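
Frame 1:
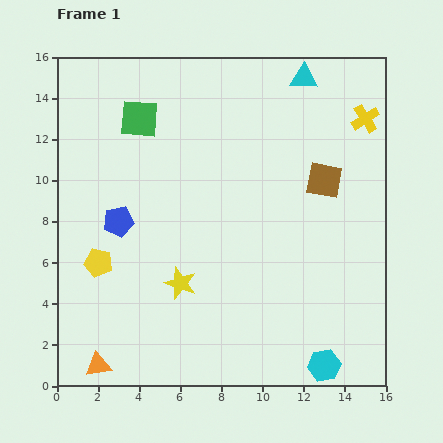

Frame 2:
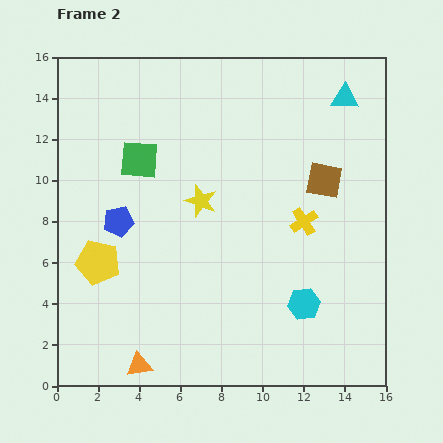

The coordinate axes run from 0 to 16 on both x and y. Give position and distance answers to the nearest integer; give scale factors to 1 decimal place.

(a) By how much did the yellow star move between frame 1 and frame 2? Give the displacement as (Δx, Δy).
(1, 4)

The yellow star was at (6, 5) in frame 1 and (7, 9) in frame 2.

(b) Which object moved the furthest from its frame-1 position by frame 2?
the yellow cross

(moved 6; next 4)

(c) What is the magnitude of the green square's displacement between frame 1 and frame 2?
2

The green square moved from (4, 13) to (4, 11), a distance of √(0² + 2²) ≈ 2.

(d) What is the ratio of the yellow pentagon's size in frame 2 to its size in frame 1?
1.6×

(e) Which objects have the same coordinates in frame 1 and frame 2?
the yellow pentagon, the brown square, the blue pentagon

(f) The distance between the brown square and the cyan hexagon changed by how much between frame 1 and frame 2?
-3

Distance in frame 1: 9. Distance in frame 2: 6.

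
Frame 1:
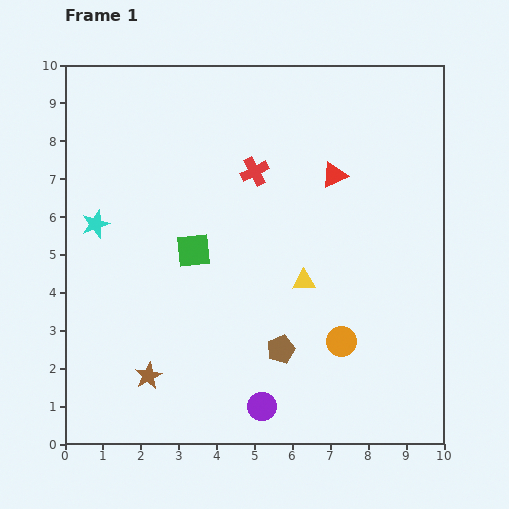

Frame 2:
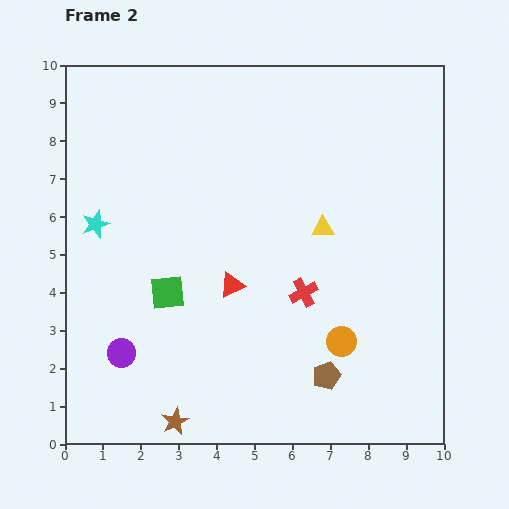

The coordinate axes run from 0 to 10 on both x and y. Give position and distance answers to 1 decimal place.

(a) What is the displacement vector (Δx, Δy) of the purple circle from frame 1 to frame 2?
(-3.7, 1.4)

The purple circle was at (5.2, 1.0) in frame 1 and (1.5, 2.4) in frame 2.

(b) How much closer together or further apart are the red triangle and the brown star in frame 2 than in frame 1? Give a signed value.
-3.3

Distance in frame 1: 7.2. Distance in frame 2: 3.9.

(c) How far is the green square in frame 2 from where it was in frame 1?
1.3

The green square moved from (3.4, 5.1) to (2.7, 4.0), a distance of √(0.7² + 1.1²) ≈ 1.3.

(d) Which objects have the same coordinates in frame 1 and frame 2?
the orange circle, the cyan star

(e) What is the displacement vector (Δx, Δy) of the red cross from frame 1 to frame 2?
(1.3, -3.2)

The red cross was at (5.0, 7.2) in frame 1 and (6.3, 4.0) in frame 2.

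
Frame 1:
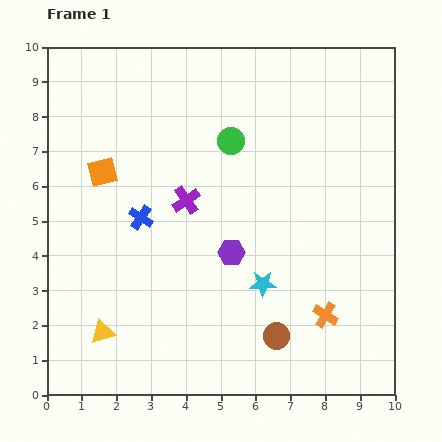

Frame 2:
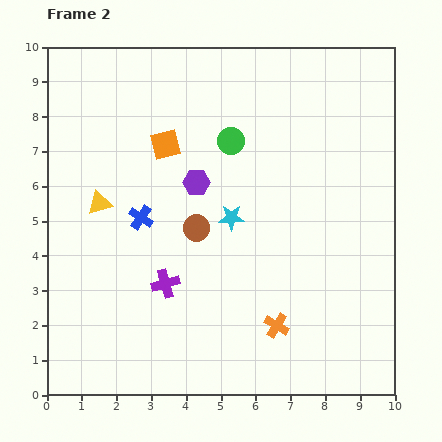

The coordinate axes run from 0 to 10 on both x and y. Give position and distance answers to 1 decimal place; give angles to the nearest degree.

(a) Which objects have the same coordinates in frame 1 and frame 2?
the blue cross, the green circle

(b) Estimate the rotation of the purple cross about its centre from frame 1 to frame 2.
19° clockwise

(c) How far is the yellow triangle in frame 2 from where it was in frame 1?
3.7

The yellow triangle moved from (1.6, 1.8) to (1.5, 5.5), a distance of √(0.1² + 3.7²) ≈ 3.7.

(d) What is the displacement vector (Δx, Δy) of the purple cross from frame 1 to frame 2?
(-0.6, -2.4)

The purple cross was at (4.0, 5.6) in frame 1 and (3.4, 3.2) in frame 2.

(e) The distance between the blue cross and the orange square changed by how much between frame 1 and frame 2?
+0.5

Distance in frame 1: 1.7. Distance in frame 2: 2.2.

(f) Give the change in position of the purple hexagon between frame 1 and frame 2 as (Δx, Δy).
(-1.0, 2.0)

The purple hexagon was at (5.3, 4.1) in frame 1 and (4.3, 6.1) in frame 2.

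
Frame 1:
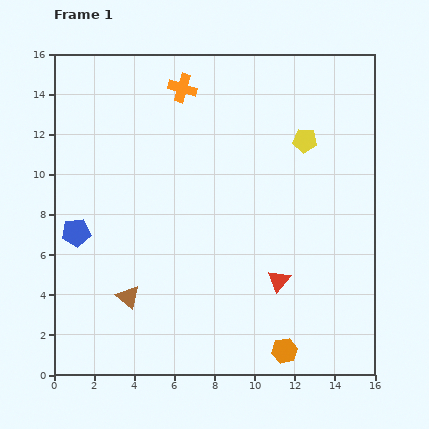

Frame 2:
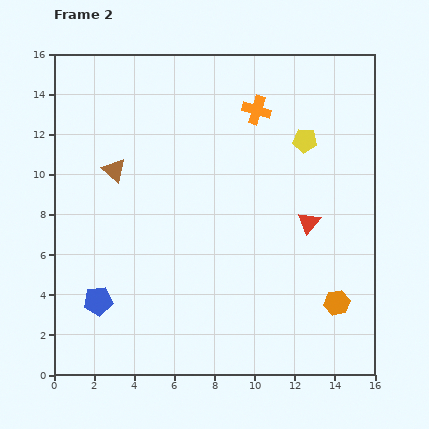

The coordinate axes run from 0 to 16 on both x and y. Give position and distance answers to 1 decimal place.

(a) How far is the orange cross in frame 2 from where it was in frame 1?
3.9

The orange cross moved from (6.4, 14.3) to (10.1, 13.2), a distance of √(3.7² + 1.1²) ≈ 3.9.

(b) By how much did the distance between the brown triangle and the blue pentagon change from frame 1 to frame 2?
+2.4

Distance in frame 1: 4.1. Distance in frame 2: 6.5.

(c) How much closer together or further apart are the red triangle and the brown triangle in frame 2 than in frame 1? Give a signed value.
+2.5

Distance in frame 1: 7.5. Distance in frame 2: 10.0.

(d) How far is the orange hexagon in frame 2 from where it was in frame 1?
3.5

The orange hexagon moved from (11.5, 1.2) to (14.1, 3.6), a distance of √(2.6² + 2.4²) ≈ 3.5.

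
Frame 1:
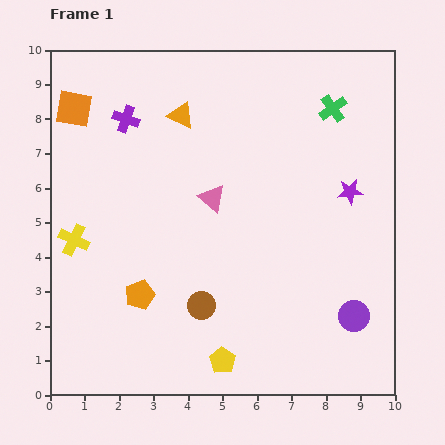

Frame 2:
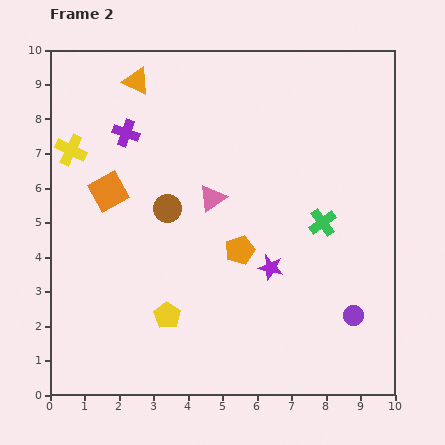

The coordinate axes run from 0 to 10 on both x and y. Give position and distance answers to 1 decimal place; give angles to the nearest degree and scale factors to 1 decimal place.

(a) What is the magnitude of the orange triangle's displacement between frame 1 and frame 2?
1.6

The orange triangle moved from (3.8, 8.1) to (2.5, 9.1), a distance of √(1.3² + 1.0²) ≈ 1.6.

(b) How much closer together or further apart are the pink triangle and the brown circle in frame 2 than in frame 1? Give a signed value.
-1.8

Distance in frame 1: 3.1. Distance in frame 2: 1.3.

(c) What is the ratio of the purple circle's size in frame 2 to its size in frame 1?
0.6×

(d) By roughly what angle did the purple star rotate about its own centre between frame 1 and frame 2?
18° clockwise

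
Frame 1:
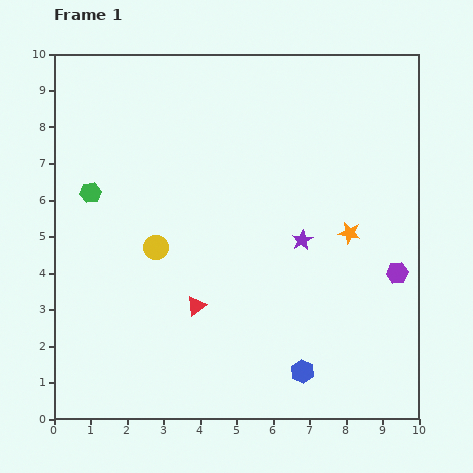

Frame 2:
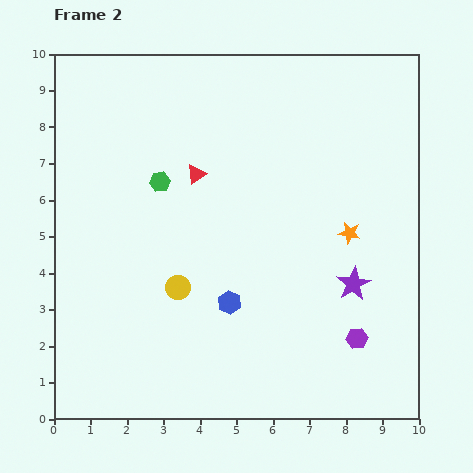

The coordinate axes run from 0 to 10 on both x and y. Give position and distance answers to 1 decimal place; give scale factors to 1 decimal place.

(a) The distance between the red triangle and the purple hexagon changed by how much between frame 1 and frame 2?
+0.7

Distance in frame 1: 5.6. Distance in frame 2: 6.3.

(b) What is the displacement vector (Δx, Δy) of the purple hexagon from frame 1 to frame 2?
(-1.1, -1.8)

The purple hexagon was at (9.4, 4.0) in frame 1 and (8.3, 2.2) in frame 2.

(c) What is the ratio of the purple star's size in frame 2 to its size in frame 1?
1.7×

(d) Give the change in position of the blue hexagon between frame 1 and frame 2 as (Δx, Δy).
(-2.0, 1.9)

The blue hexagon was at (6.8, 1.3) in frame 1 and (4.8, 3.2) in frame 2.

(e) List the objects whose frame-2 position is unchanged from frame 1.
the orange star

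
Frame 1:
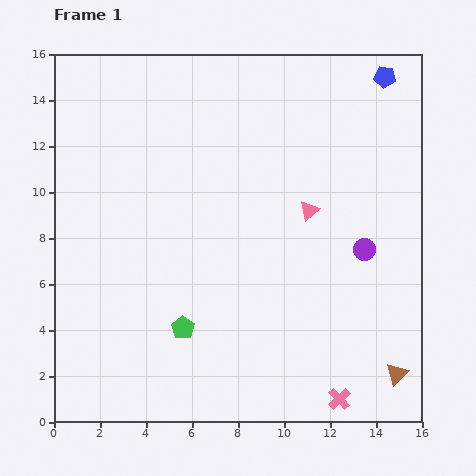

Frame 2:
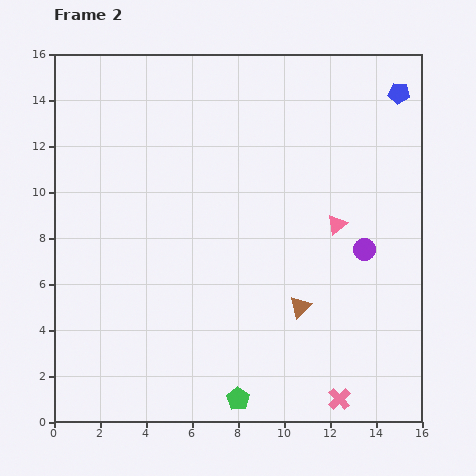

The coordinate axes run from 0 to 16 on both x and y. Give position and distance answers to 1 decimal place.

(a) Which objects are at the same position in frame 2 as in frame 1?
the purple circle, the pink cross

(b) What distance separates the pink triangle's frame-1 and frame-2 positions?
1.3

The pink triangle moved from (11.1, 9.2) to (12.3, 8.6), a distance of √(1.2² + 0.6²) ≈ 1.3.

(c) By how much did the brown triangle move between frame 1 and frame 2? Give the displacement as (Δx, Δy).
(-4.2, 2.9)

The brown triangle was at (14.9, 2.1) in frame 1 and (10.7, 5.0) in frame 2.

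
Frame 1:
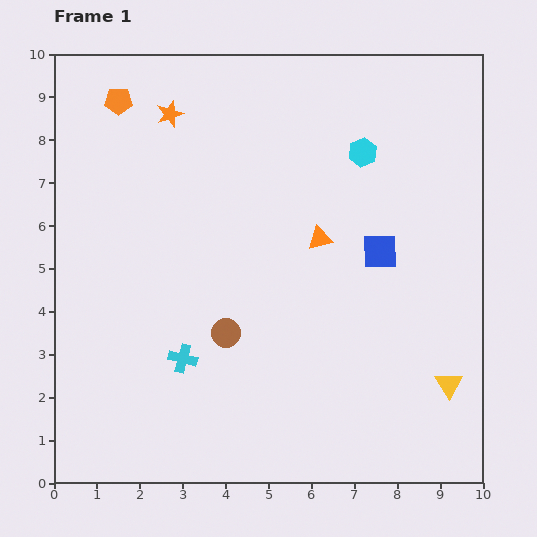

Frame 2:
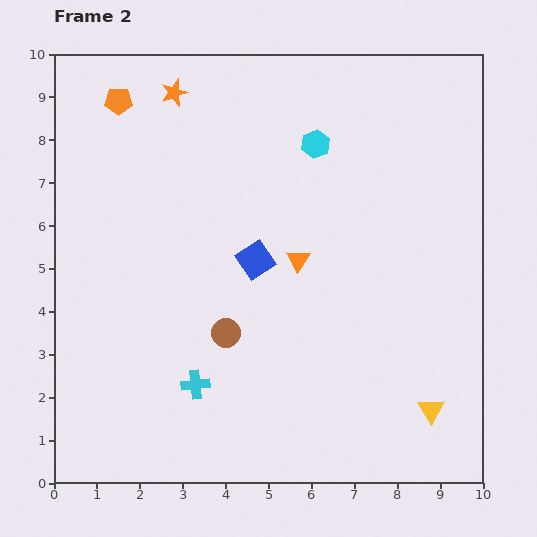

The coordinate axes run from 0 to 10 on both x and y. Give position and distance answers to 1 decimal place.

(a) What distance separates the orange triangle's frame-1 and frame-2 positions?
0.7

The orange triangle moved from (6.2, 5.7) to (5.7, 5.2), a distance of √(0.5² + 0.5²) ≈ 0.7.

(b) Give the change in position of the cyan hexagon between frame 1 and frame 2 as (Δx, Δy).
(-1.1, 0.2)

The cyan hexagon was at (7.2, 7.7) in frame 1 and (6.1, 7.9) in frame 2.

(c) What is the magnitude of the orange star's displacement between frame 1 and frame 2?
0.5

The orange star moved from (2.7, 8.6) to (2.8, 9.1), a distance of √(0.1² + 0.5²) ≈ 0.5.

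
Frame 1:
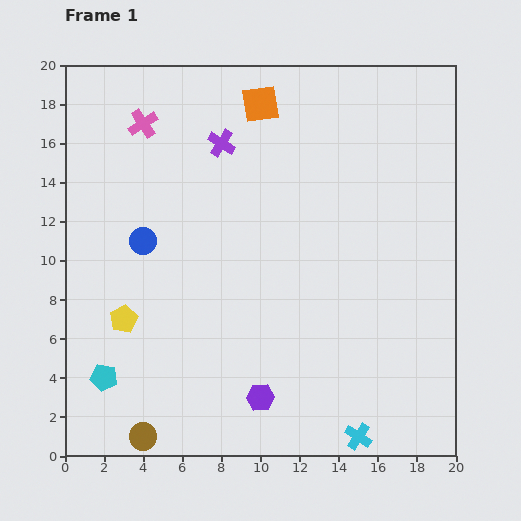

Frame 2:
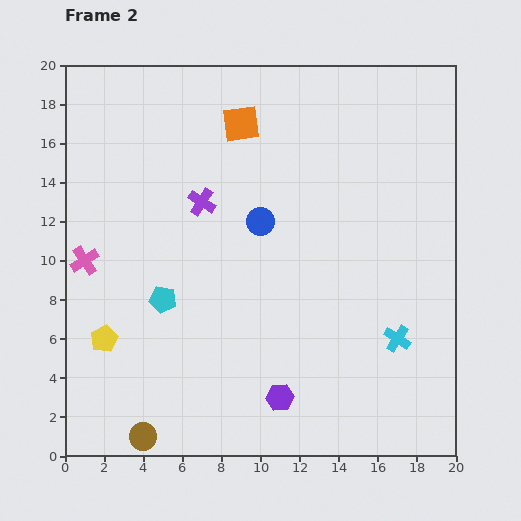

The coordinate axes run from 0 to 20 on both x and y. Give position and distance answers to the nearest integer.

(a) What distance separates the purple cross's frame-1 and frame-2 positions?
3

The purple cross moved from (8, 16) to (7, 13), a distance of √(1² + 3²) ≈ 3.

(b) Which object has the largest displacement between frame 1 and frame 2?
the pink cross

(moved 8; next 6)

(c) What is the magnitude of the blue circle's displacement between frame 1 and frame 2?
6

The blue circle moved from (4, 11) to (10, 12), a distance of √(6² + 1²) ≈ 6.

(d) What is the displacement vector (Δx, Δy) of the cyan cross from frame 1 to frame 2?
(2, 5)

The cyan cross was at (15, 1) in frame 1 and (17, 6) in frame 2.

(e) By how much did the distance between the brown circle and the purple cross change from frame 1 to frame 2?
-4

Distance in frame 1: 16. Distance in frame 2: 12.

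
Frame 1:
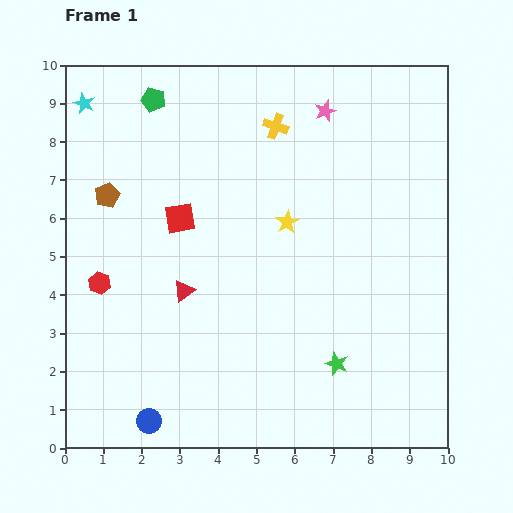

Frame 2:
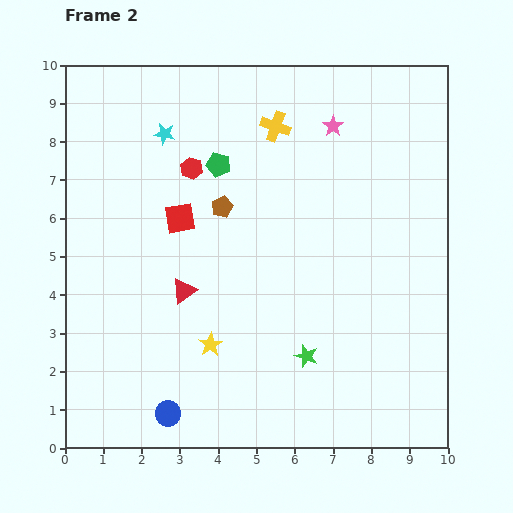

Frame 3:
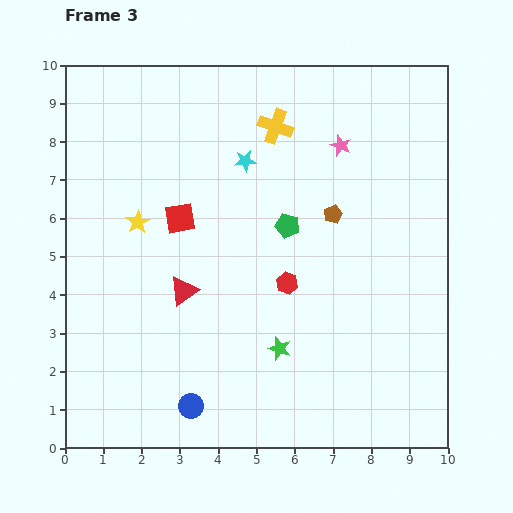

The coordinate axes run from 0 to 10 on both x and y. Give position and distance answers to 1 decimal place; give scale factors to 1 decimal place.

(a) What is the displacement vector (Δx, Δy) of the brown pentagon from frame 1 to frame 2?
(3.0, -0.3)

The brown pentagon was at (1.1, 6.6) in frame 1 and (4.1, 6.3) in frame 2.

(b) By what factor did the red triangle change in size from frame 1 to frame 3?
1.3×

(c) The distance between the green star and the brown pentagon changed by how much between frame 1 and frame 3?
-3.6

Distance in frame 1: 7.4. Distance in frame 3: 3.8.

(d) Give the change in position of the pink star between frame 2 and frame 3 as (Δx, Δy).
(0.2, -0.5)

The pink star was at (7.0, 8.4) in frame 2 and (7.2, 7.9) in frame 3.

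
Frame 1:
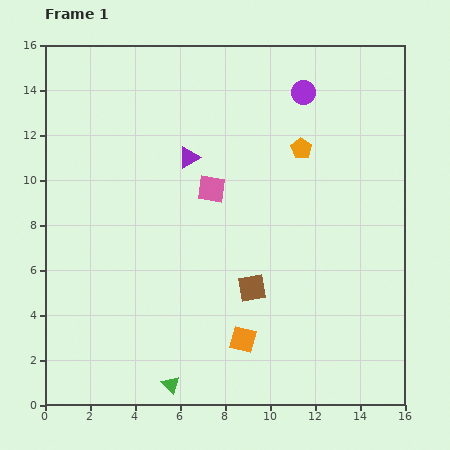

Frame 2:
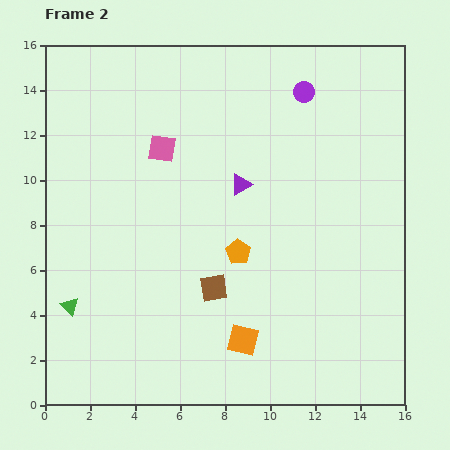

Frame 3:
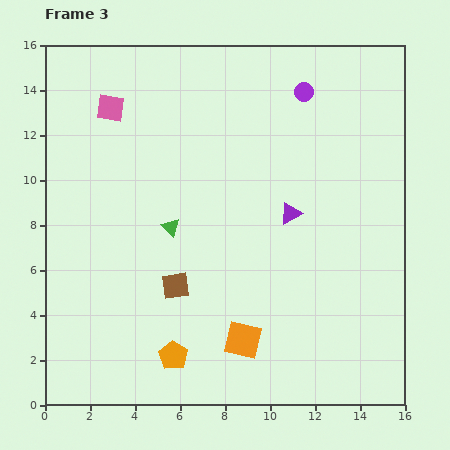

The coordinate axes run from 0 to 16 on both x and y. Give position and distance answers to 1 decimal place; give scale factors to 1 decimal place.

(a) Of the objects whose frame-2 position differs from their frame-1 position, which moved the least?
the brown square

(moved 1.7)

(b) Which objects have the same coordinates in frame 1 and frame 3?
the orange square, the purple circle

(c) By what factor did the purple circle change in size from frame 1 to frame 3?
0.8×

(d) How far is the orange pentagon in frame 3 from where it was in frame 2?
5.4

The orange pentagon moved from (8.6, 6.8) to (5.7, 2.2), a distance of √(2.9² + 4.6²) ≈ 5.4.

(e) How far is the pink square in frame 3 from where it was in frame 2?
2.9

The pink square moved from (5.2, 11.4) to (2.9, 13.2), a distance of √(2.3² + 1.8²) ≈ 2.9.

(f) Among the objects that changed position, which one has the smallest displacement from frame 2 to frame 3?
the brown square

(moved 1.7)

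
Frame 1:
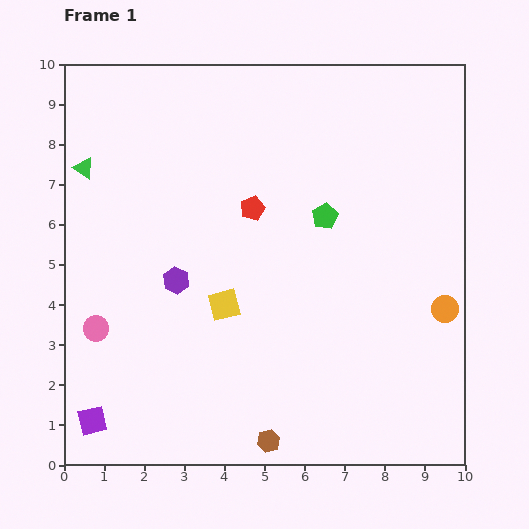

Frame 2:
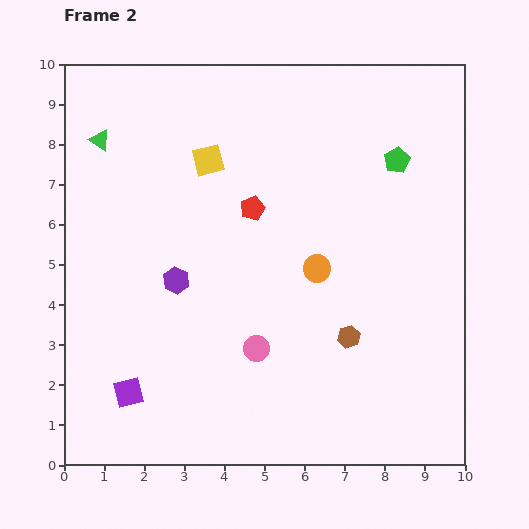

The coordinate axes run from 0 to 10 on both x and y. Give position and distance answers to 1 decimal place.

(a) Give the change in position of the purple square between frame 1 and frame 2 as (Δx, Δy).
(0.9, 0.7)

The purple square was at (0.7, 1.1) in frame 1 and (1.6, 1.8) in frame 2.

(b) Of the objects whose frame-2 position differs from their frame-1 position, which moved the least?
the green triangle

(moved 0.8)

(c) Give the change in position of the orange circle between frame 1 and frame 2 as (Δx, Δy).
(-3.2, 1.0)

The orange circle was at (9.5, 3.9) in frame 1 and (6.3, 4.9) in frame 2.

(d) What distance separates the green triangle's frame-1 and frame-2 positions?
0.8

The green triangle moved from (0.5, 7.4) to (0.9, 8.1), a distance of √(0.4² + 0.7²) ≈ 0.8.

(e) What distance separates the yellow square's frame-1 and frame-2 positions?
3.6

The yellow square moved from (4.0, 4.0) to (3.6, 7.6), a distance of √(0.4² + 3.6²) ≈ 3.6.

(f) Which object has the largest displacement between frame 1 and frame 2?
the pink circle

(moved 4.0; next 3.6)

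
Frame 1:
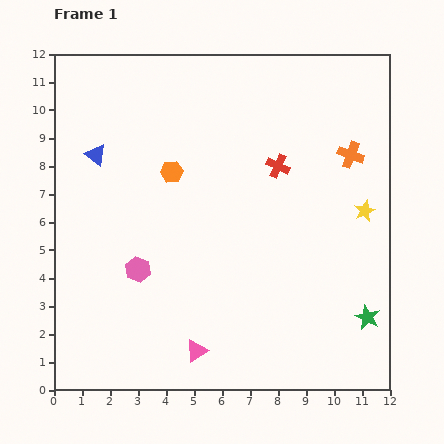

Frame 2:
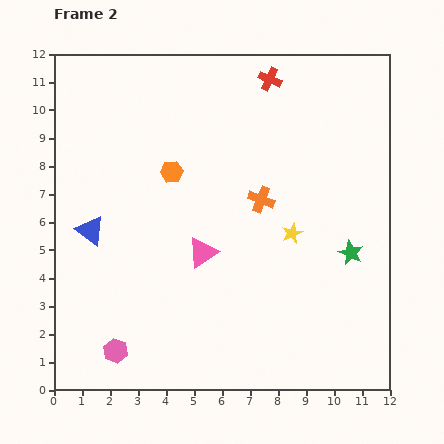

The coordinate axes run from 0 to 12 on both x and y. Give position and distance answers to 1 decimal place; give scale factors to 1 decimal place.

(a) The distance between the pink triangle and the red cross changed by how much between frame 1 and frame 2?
-0.6

Distance in frame 1: 7.2. Distance in frame 2: 6.6.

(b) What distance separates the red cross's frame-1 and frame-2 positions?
3.1

The red cross moved from (8.0, 8.0) to (7.7, 11.1), a distance of √(0.3² + 3.1²) ≈ 3.1.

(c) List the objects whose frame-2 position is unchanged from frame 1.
the orange hexagon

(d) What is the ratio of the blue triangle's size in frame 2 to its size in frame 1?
1.4×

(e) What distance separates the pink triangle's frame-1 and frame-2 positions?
3.5

The pink triangle moved from (5.1, 1.4) to (5.3, 4.9), a distance of √(0.2² + 3.5²) ≈ 3.5.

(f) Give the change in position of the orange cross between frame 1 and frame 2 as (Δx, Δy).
(-3.2, -1.6)

The orange cross was at (10.6, 8.4) in frame 1 and (7.4, 6.8) in frame 2.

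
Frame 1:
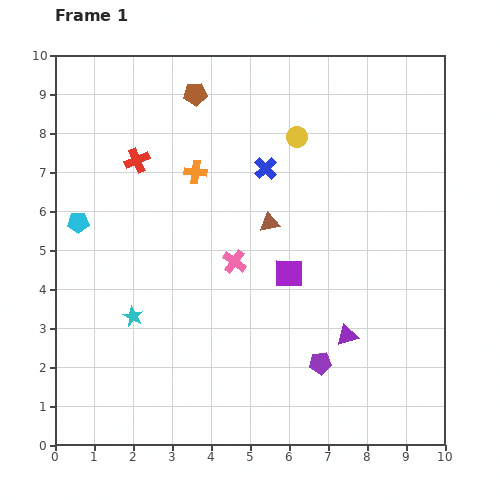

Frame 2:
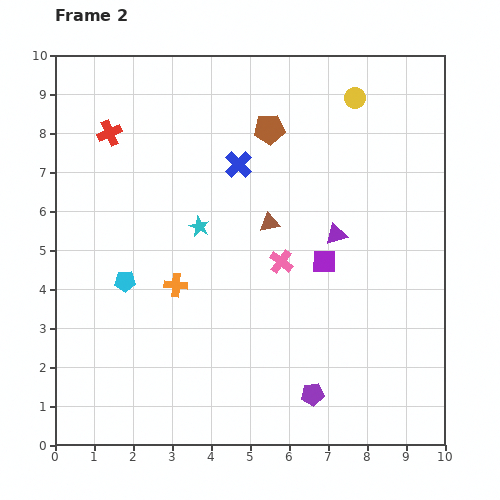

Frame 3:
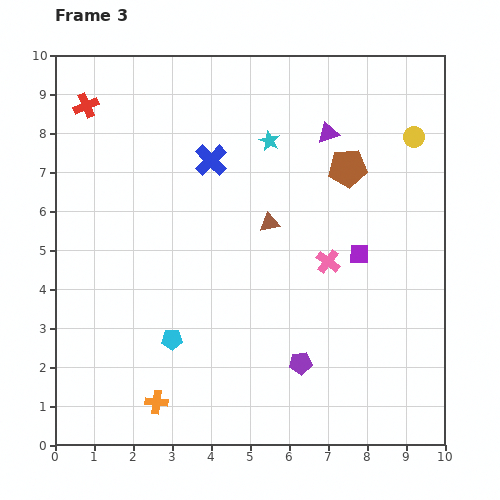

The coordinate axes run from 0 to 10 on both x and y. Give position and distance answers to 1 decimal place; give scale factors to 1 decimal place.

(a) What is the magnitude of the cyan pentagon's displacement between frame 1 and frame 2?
1.9

The cyan pentagon moved from (0.6, 5.7) to (1.8, 4.2), a distance of √(1.2² + 1.5²) ≈ 1.9.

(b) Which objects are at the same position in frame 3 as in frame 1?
the brown triangle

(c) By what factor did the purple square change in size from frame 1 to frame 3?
0.7×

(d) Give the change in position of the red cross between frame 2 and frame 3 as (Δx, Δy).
(-0.6, 0.7)

The red cross was at (1.4, 8.0) in frame 2 and (0.8, 8.7) in frame 3.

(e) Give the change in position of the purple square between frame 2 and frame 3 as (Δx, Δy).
(0.9, 0.2)

The purple square was at (6.9, 4.7) in frame 2 and (7.8, 4.9) in frame 3.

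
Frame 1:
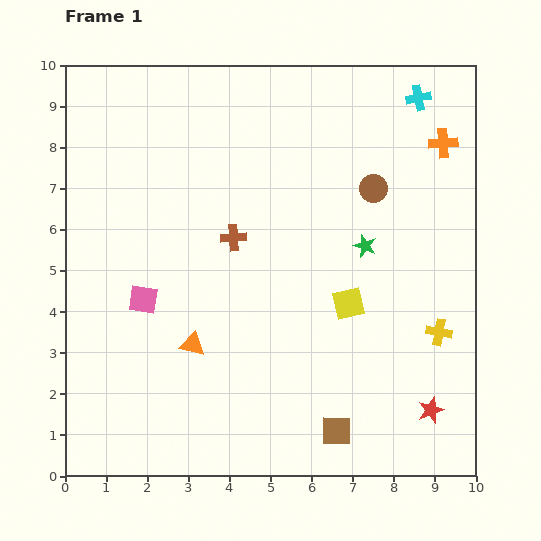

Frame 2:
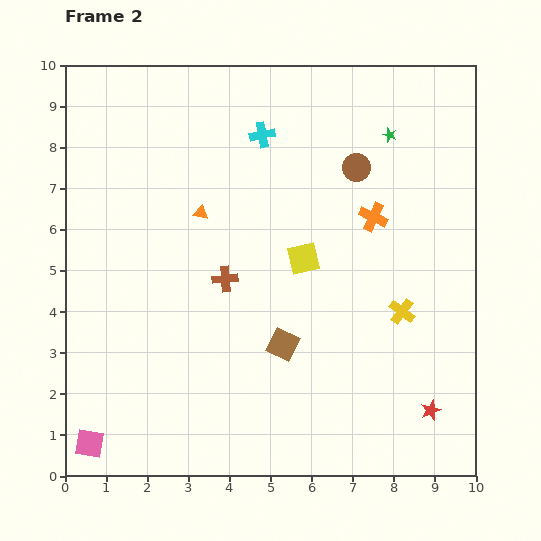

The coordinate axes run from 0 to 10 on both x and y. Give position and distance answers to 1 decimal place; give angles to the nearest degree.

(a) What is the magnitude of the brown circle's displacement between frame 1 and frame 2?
0.6

The brown circle moved from (7.5, 7.0) to (7.1, 7.5), a distance of √(0.4² + 0.5²) ≈ 0.6.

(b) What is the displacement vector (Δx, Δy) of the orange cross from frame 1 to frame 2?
(-1.7, -1.8)

The orange cross was at (9.2, 8.1) in frame 1 and (7.5, 6.3) in frame 2.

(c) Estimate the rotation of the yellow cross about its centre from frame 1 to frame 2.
26° clockwise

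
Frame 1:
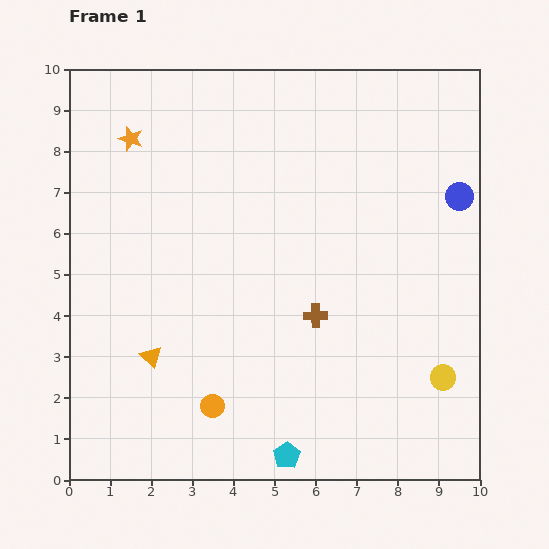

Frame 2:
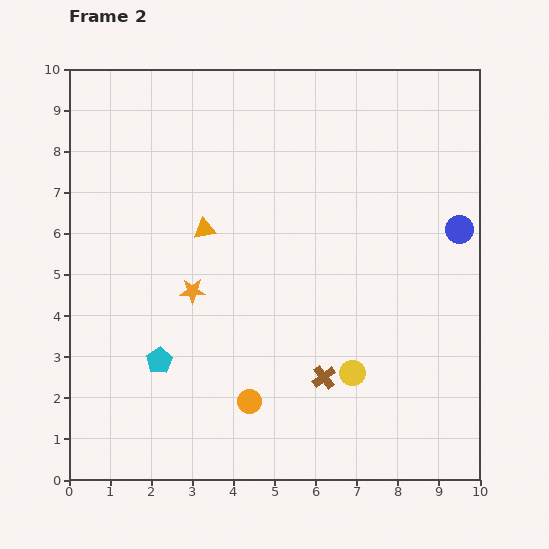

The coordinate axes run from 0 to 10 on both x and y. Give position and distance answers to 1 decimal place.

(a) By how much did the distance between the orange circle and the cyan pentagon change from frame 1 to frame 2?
+0.2

Distance in frame 1: 2.2. Distance in frame 2: 2.4.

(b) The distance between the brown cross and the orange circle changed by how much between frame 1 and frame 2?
-1.4

Distance in frame 1: 3.3. Distance in frame 2: 1.9.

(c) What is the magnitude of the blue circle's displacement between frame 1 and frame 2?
0.8

The blue circle moved from (9.5, 6.9) to (9.5, 6.1), a distance of √(0.0² + 0.8²) ≈ 0.8.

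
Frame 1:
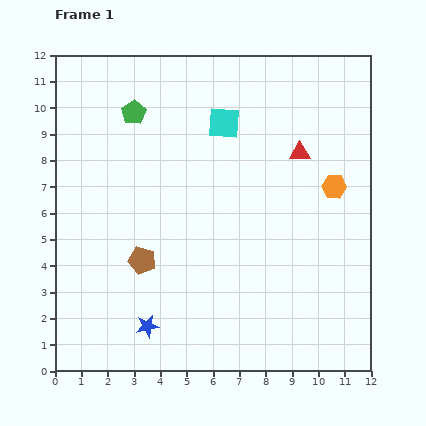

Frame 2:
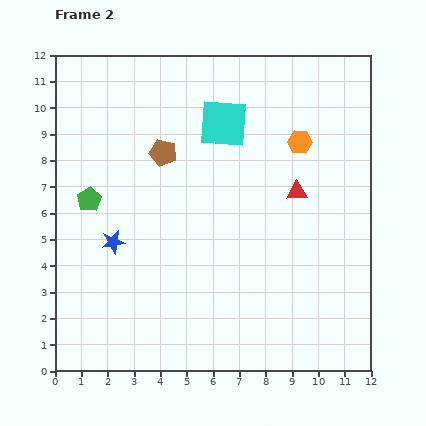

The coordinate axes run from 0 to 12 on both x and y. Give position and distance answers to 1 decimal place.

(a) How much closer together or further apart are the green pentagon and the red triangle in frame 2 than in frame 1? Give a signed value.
+1.4

Distance in frame 1: 6.5. Distance in frame 2: 7.9.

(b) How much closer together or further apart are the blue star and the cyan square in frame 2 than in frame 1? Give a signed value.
-2.0

Distance in frame 1: 8.2. Distance in frame 2: 6.2.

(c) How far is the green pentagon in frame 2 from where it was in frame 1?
3.7

The green pentagon moved from (3.0, 9.8) to (1.3, 6.5), a distance of √(1.7² + 3.3²) ≈ 3.7.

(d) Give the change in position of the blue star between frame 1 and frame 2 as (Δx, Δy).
(-1.3, 3.2)

The blue star was at (3.5, 1.7) in frame 1 and (2.2, 4.9) in frame 2.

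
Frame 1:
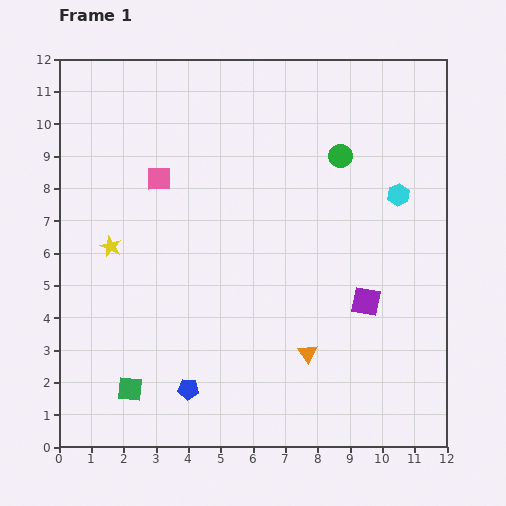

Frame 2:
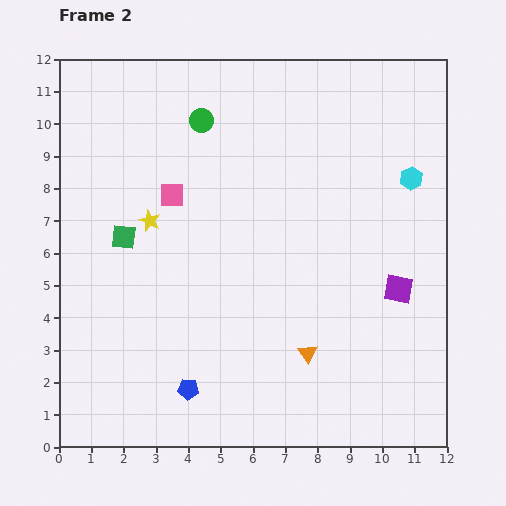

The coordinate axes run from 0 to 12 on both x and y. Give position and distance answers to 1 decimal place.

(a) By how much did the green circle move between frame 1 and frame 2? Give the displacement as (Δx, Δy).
(-4.3, 1.1)

The green circle was at (8.7, 9.0) in frame 1 and (4.4, 10.1) in frame 2.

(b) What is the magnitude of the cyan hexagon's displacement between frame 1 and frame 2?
0.6

The cyan hexagon moved from (10.5, 7.8) to (10.9, 8.3), a distance of √(0.4² + 0.5²) ≈ 0.6.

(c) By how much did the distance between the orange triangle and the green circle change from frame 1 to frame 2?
+1.7

Distance in frame 1: 6.2. Distance in frame 2: 7.9.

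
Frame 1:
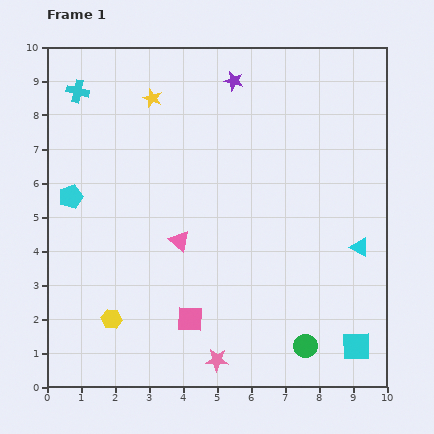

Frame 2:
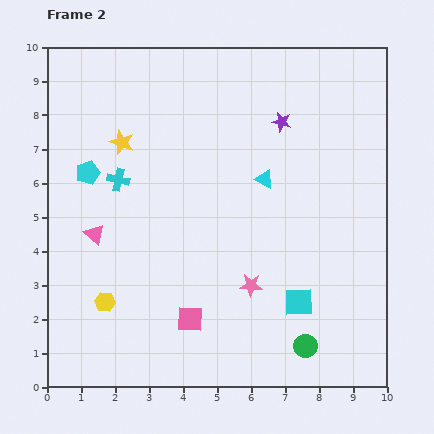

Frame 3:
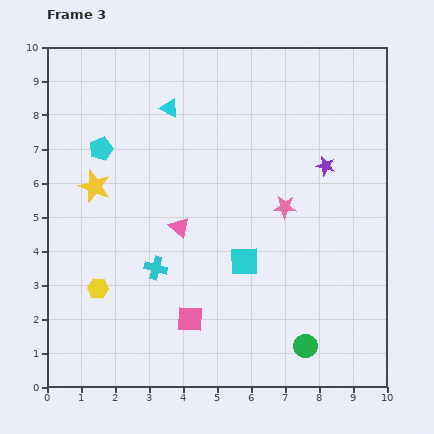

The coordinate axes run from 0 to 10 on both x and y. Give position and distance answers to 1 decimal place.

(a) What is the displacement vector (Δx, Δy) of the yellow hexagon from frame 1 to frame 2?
(-0.2, 0.5)

The yellow hexagon was at (1.9, 2.0) in frame 1 and (1.7, 2.5) in frame 2.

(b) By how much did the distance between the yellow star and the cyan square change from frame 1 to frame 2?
-2.4

Distance in frame 1: 9.4. Distance in frame 2: 7.0.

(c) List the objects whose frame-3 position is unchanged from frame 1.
the pink square, the green circle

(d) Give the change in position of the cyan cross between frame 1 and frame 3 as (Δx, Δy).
(2.3, -5.2)

The cyan cross was at (0.9, 8.7) in frame 1 and (3.2, 3.5) in frame 3.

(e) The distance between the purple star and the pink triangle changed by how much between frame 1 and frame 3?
-0.3

Distance in frame 1: 5.0. Distance in frame 3: 4.7.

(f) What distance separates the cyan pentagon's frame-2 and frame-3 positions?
0.8

The cyan pentagon moved from (1.2, 6.3) to (1.6, 7.0), a distance of √(0.4² + 0.7²) ≈ 0.8.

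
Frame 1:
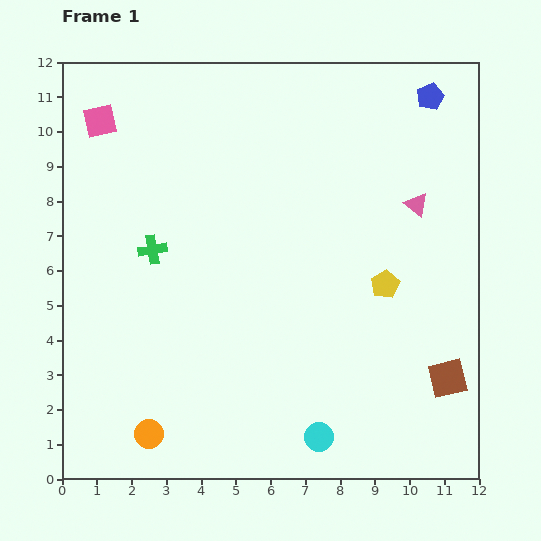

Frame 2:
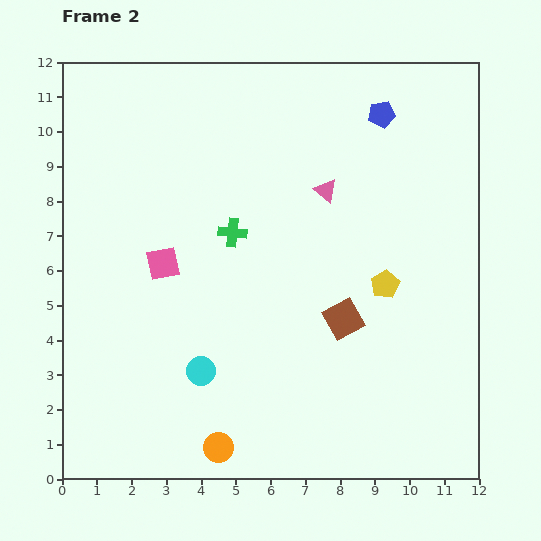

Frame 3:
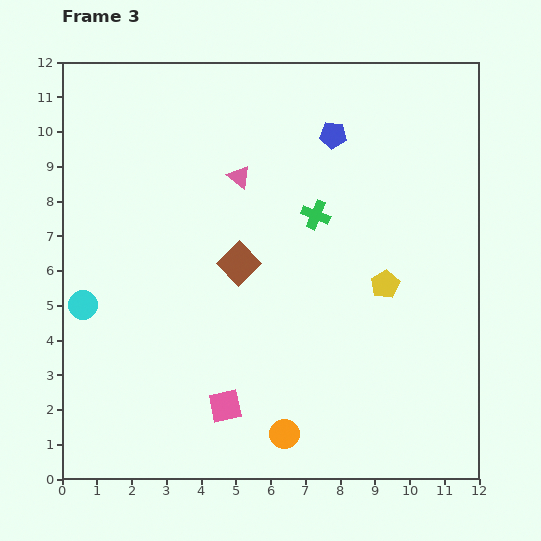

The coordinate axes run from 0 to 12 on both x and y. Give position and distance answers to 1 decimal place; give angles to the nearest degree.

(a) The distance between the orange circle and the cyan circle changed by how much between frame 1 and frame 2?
-2.6

Distance in frame 1: 4.9. Distance in frame 2: 2.3.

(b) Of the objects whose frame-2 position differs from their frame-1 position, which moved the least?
the blue pentagon

(moved 1.5)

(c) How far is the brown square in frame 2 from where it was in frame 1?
3.4

The brown square moved from (11.1, 2.9) to (8.1, 4.6), a distance of √(3.0² + 1.7²) ≈ 3.4.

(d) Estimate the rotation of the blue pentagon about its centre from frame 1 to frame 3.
30° clockwise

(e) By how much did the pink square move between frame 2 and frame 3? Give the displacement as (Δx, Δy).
(1.8, -4.1)

The pink square was at (2.9, 6.2) in frame 2 and (4.7, 2.1) in frame 3.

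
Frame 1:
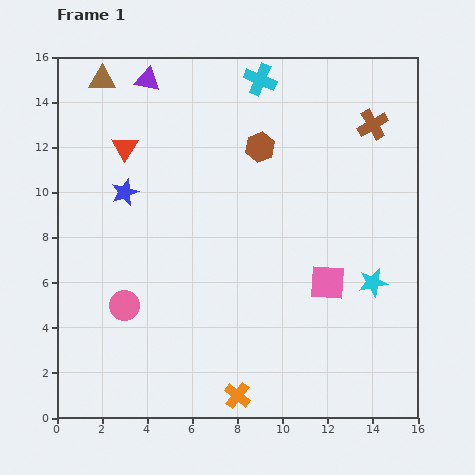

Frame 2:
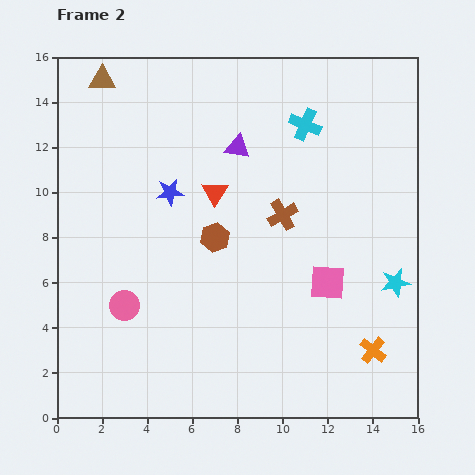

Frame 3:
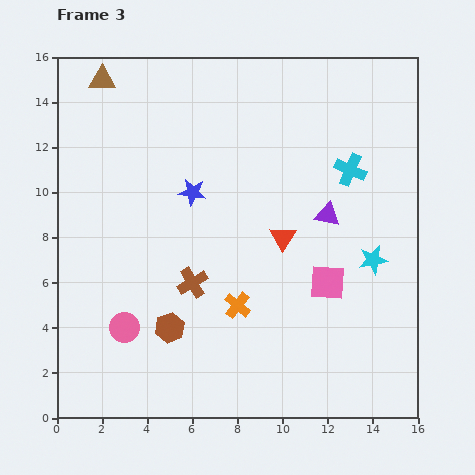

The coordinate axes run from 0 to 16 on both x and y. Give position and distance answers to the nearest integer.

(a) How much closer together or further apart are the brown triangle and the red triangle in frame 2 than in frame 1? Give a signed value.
+4

Distance in frame 1: 3. Distance in frame 2: 7.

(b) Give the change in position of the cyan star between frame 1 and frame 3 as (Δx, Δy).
(0, 1)

The cyan star was at (14, 6) in frame 1 and (14, 7) in frame 3.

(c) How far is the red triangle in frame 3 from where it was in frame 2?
4

The red triangle moved from (7, 10) to (10, 8), a distance of √(3² + 2²) ≈ 4.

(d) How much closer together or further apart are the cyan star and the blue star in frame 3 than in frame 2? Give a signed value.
-2

Distance in frame 2: 11. Distance in frame 3: 9.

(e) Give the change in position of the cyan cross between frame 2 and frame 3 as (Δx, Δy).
(2, -2)

The cyan cross was at (11, 13) in frame 2 and (13, 11) in frame 3.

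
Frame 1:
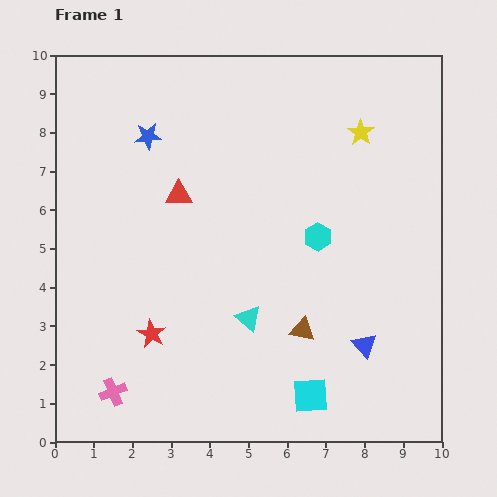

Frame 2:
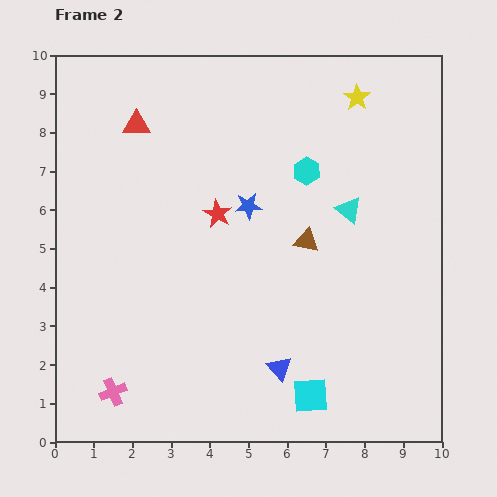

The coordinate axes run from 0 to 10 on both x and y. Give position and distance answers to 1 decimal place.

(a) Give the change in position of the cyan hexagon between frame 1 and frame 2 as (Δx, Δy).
(-0.3, 1.7)

The cyan hexagon was at (6.8, 5.3) in frame 1 and (6.5, 7.0) in frame 2.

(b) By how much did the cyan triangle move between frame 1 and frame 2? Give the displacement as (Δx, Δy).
(2.6, 2.8)

The cyan triangle was at (5.0, 3.2) in frame 1 and (7.6, 6.0) in frame 2.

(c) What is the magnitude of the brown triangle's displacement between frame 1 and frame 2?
2.3

The brown triangle moved from (6.4, 2.9) to (6.5, 5.2), a distance of √(0.1² + 2.3²) ≈ 2.3.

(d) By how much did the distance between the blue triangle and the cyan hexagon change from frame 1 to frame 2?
+2.1

Distance in frame 1: 3.0. Distance in frame 2: 5.1.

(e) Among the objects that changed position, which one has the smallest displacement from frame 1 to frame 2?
the yellow star

(moved 0.9)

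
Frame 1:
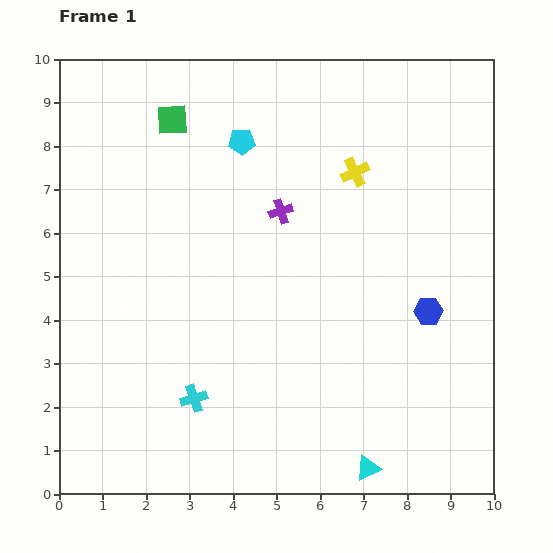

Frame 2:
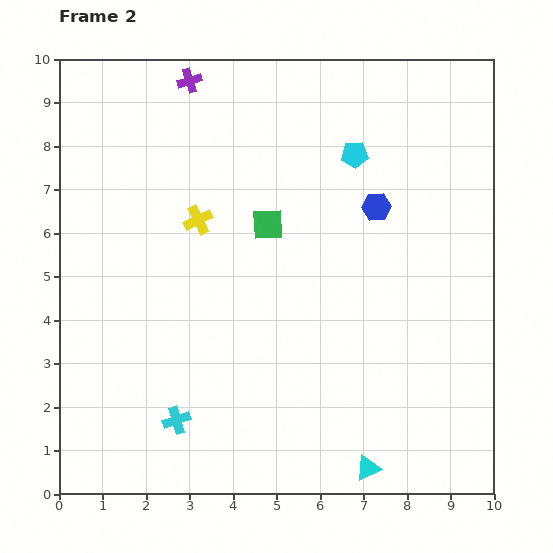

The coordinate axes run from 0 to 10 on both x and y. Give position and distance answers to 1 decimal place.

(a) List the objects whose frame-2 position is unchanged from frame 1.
the cyan triangle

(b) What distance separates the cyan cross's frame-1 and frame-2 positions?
0.6

The cyan cross moved from (3.1, 2.2) to (2.7, 1.7), a distance of √(0.4² + 0.5²) ≈ 0.6.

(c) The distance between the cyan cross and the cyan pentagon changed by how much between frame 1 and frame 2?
+1.3

Distance in frame 1: 6.0. Distance in frame 2: 7.3.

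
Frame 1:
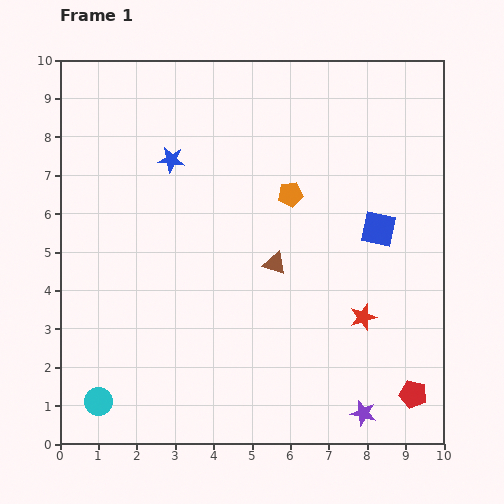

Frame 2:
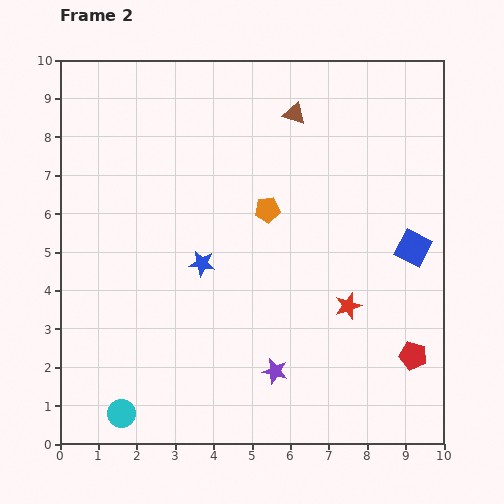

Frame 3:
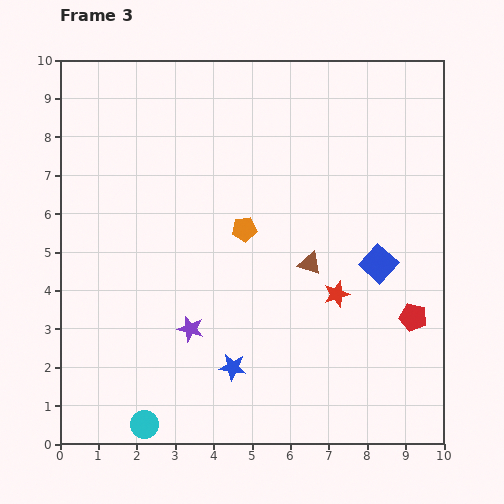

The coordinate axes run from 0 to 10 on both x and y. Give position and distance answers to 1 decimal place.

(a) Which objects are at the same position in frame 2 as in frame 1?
none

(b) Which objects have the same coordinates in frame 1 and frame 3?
none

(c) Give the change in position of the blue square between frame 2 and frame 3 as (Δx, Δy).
(-0.9, -0.4)

The blue square was at (9.2, 5.1) in frame 2 and (8.3, 4.7) in frame 3.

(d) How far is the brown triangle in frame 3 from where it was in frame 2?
3.9

The brown triangle moved from (6.1, 8.6) to (6.5, 4.7), a distance of √(0.4² + 3.9²) ≈ 3.9.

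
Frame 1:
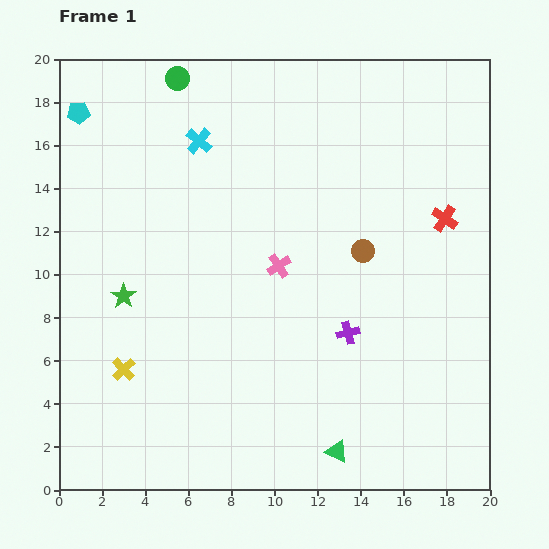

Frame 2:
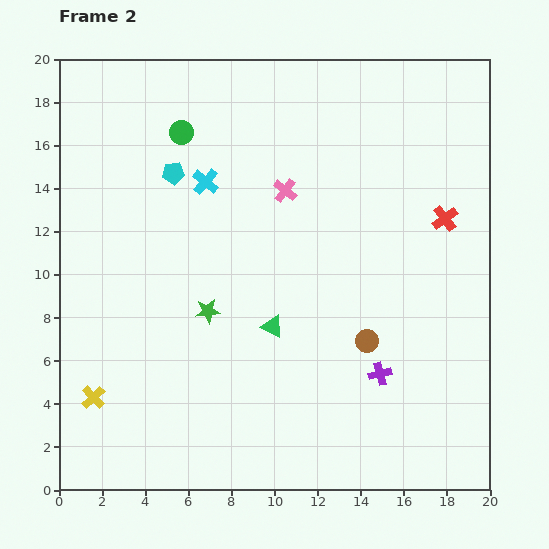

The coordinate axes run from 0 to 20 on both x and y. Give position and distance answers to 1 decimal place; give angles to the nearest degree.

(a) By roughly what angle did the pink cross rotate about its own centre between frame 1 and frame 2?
19° counter-clockwise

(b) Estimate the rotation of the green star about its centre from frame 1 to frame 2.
29° clockwise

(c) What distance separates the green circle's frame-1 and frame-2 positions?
2.5

The green circle moved from (5.5, 19.1) to (5.7, 16.6), a distance of √(0.2² + 2.5²) ≈ 2.5.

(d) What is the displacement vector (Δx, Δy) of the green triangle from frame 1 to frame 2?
(-3.0, 5.8)

The green triangle was at (12.9, 1.8) in frame 1 and (9.9, 7.6) in frame 2.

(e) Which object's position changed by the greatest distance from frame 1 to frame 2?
the green triangle

(moved 6.5; next 5.2)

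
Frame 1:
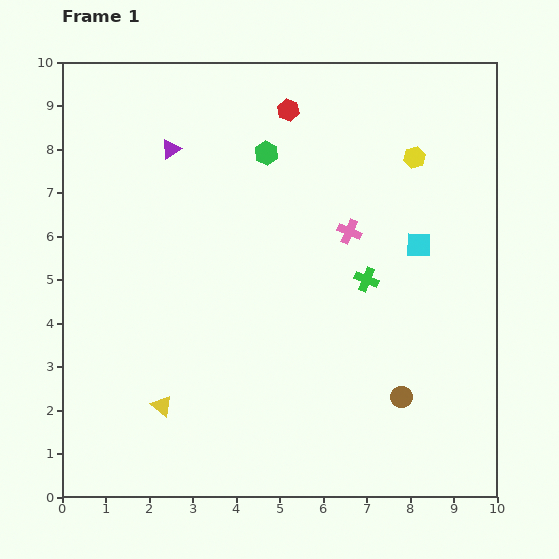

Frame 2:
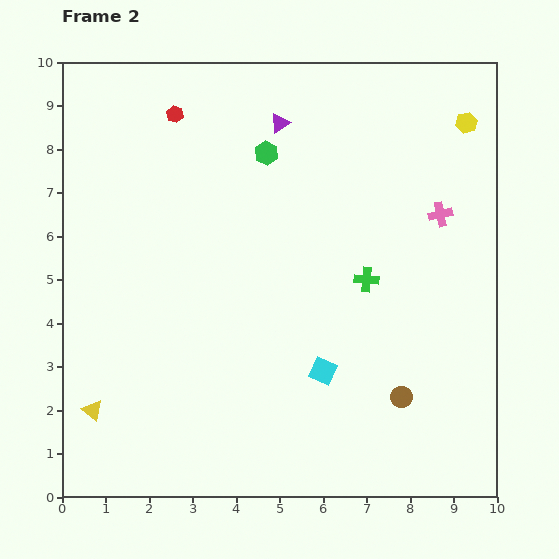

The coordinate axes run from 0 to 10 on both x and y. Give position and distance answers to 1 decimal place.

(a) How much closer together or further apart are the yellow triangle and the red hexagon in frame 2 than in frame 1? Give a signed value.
-0.3

Distance in frame 1: 7.4. Distance in frame 2: 7.1.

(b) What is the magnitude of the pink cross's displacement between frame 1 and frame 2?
2.1

The pink cross moved from (6.6, 6.1) to (8.7, 6.5), a distance of √(2.1² + 0.4²) ≈ 2.1.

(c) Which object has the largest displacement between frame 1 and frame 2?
the cyan square

(moved 3.6; next 2.6)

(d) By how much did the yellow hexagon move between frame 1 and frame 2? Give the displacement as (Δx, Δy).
(1.2, 0.8)

The yellow hexagon was at (8.1, 7.8) in frame 1 and (9.3, 8.6) in frame 2.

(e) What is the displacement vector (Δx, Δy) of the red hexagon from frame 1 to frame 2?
(-2.6, -0.1)

The red hexagon was at (5.2, 8.9) in frame 1 and (2.6, 8.8) in frame 2.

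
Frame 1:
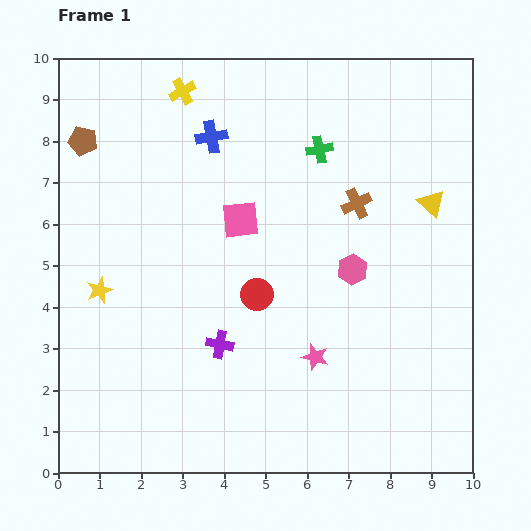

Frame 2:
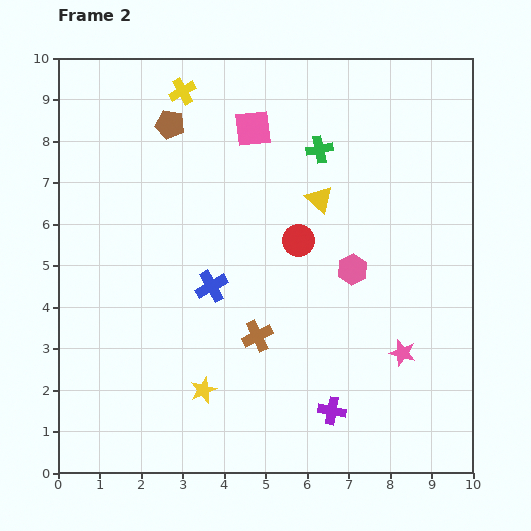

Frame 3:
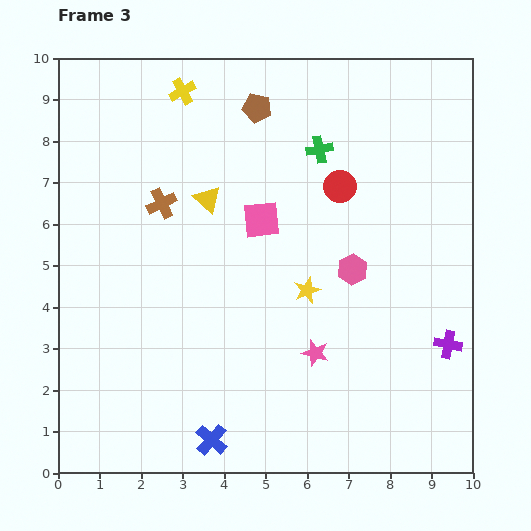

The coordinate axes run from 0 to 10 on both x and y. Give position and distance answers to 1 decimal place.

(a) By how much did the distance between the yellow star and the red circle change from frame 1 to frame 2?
+0.5

Distance in frame 1: 3.8. Distance in frame 2: 4.3.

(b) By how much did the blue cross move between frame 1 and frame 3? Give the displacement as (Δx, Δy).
(0.0, -7.3)

The blue cross was at (3.7, 8.1) in frame 1 and (3.7, 0.8) in frame 3.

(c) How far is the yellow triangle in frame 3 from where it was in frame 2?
2.7

The yellow triangle moved from (6.3, 6.6) to (3.6, 6.6), a distance of √(2.7² + 0.0²) ≈ 2.7.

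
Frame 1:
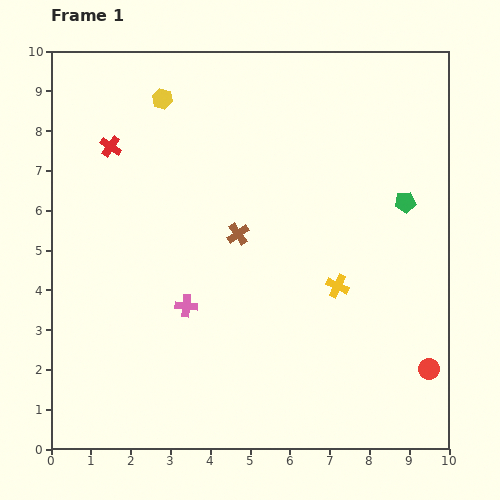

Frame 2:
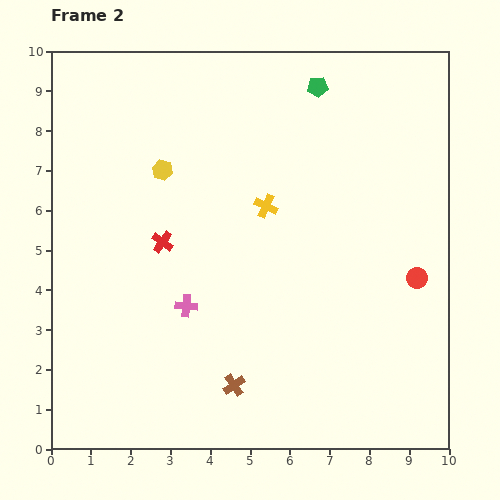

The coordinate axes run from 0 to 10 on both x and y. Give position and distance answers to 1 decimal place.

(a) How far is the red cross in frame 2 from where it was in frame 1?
2.7

The red cross moved from (1.5, 7.6) to (2.8, 5.2), a distance of √(1.3² + 2.4²) ≈ 2.7.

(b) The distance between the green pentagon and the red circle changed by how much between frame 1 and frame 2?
+1.2

Distance in frame 1: 4.2. Distance in frame 2: 5.4.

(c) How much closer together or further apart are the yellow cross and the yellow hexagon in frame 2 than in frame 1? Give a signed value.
-3.6

Distance in frame 1: 6.4. Distance in frame 2: 2.8.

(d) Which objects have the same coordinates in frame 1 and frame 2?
the pink cross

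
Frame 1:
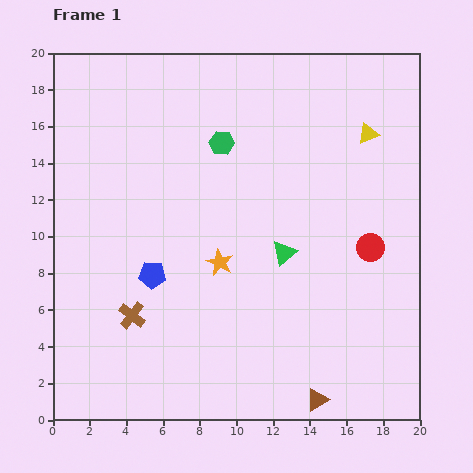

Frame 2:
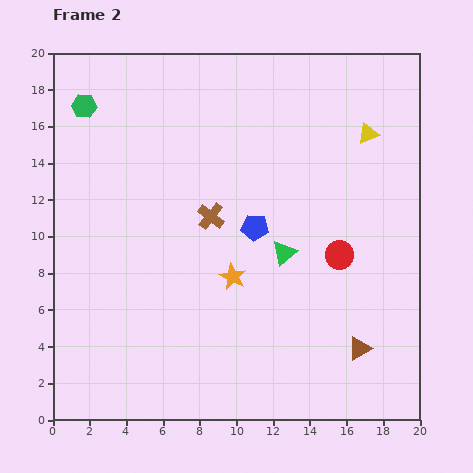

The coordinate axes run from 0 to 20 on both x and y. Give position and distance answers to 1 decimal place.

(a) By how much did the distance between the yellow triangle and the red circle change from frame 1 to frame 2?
+0.6

Distance in frame 1: 6.2. Distance in frame 2: 6.8.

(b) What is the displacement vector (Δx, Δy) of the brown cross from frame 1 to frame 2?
(4.3, 5.4)

The brown cross was at (4.3, 5.7) in frame 1 and (8.6, 11.1) in frame 2.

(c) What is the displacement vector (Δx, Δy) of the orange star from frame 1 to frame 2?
(0.7, -0.8)

The orange star was at (9.1, 8.6) in frame 1 and (9.8, 7.8) in frame 2.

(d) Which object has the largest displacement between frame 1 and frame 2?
the green hexagon

(moved 7.8; next 6.9)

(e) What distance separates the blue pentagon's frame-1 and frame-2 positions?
6.2

The blue pentagon moved from (5.4, 7.9) to (11.0, 10.5), a distance of √(5.6² + 2.6²) ≈ 6.2.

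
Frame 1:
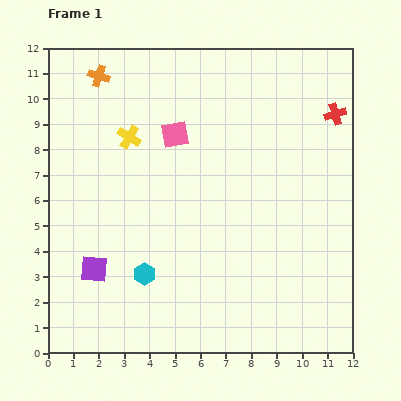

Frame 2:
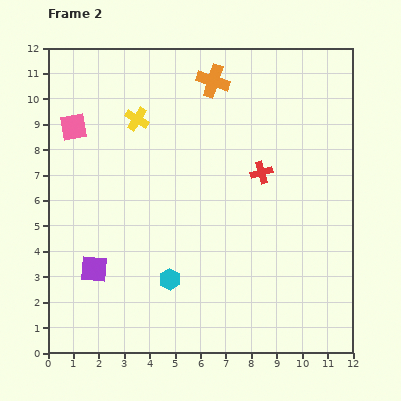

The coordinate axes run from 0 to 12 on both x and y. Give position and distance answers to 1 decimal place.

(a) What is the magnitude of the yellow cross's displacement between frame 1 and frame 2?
0.8

The yellow cross moved from (3.2, 8.5) to (3.5, 9.2), a distance of √(0.3² + 0.7²) ≈ 0.8.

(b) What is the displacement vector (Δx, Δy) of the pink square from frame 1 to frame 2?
(-4.0, 0.3)

The pink square was at (5.0, 8.6) in frame 1 and (1.0, 8.9) in frame 2.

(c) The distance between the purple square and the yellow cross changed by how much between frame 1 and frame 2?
+0.7

Distance in frame 1: 5.4. Distance in frame 2: 6.1.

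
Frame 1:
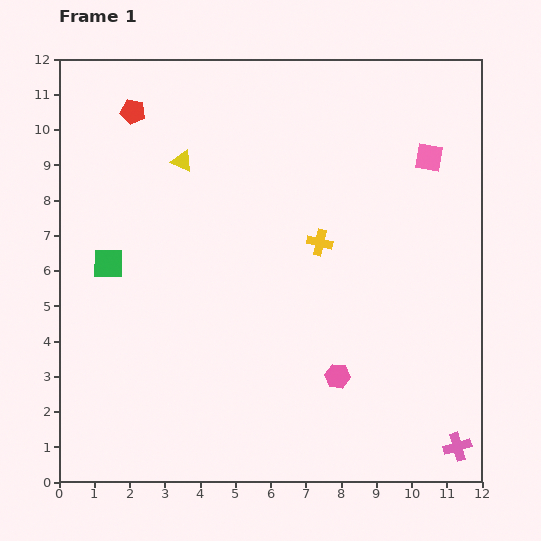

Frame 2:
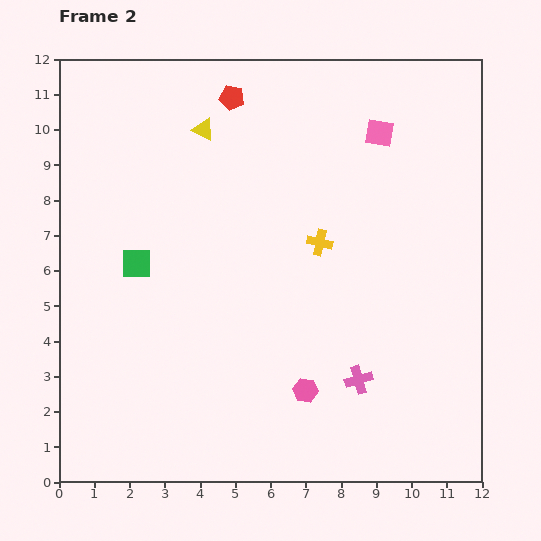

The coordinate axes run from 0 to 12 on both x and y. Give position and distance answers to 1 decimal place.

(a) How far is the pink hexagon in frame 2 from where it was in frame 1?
1.0

The pink hexagon moved from (7.9, 3.0) to (7.0, 2.6), a distance of √(0.9² + 0.4²) ≈ 1.0.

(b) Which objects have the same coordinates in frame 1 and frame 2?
the yellow cross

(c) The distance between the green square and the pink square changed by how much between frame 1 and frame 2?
-1.8

Distance in frame 1: 9.6. Distance in frame 2: 7.8.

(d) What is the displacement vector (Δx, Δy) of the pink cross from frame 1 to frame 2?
(-2.8, 1.9)

The pink cross was at (11.3, 1.0) in frame 1 and (8.5, 2.9) in frame 2.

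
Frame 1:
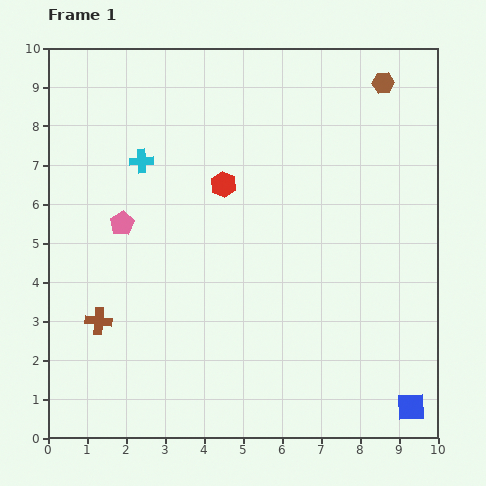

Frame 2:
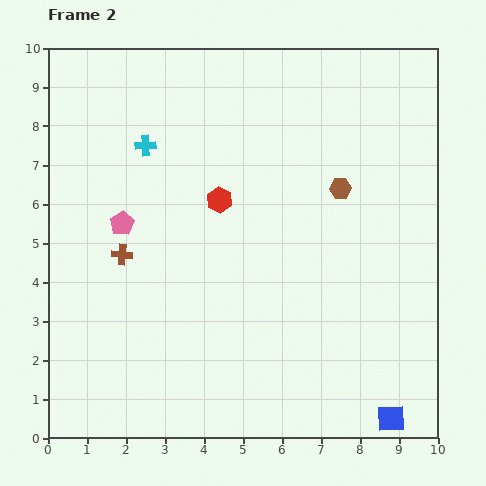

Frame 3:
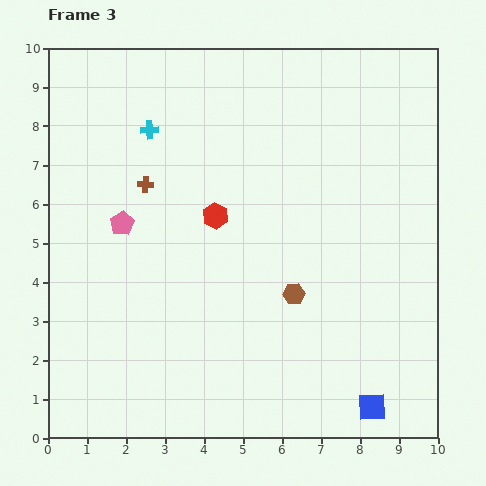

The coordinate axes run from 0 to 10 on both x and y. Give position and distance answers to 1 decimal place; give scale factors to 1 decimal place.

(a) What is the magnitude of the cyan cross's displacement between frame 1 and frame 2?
0.4

The cyan cross moved from (2.4, 7.1) to (2.5, 7.5), a distance of √(0.1² + 0.4²) ≈ 0.4.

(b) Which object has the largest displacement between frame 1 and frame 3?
the brown hexagon

(moved 5.9; next 3.7)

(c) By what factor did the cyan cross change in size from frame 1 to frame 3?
0.8×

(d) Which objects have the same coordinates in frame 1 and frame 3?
the pink pentagon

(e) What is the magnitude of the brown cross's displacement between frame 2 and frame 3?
1.9

The brown cross moved from (1.9, 4.7) to (2.5, 6.5), a distance of √(0.6² + 1.8²) ≈ 1.9.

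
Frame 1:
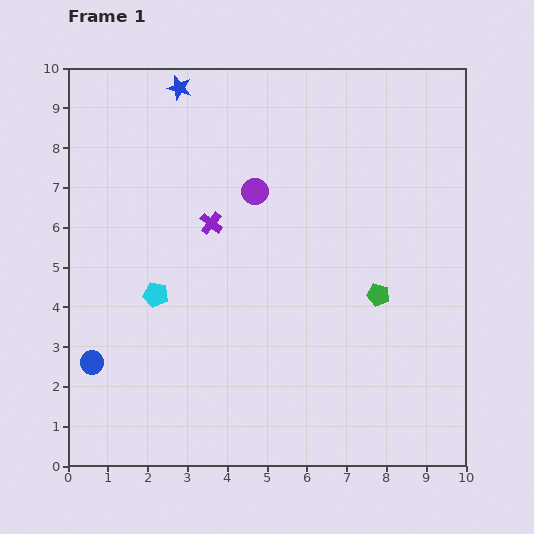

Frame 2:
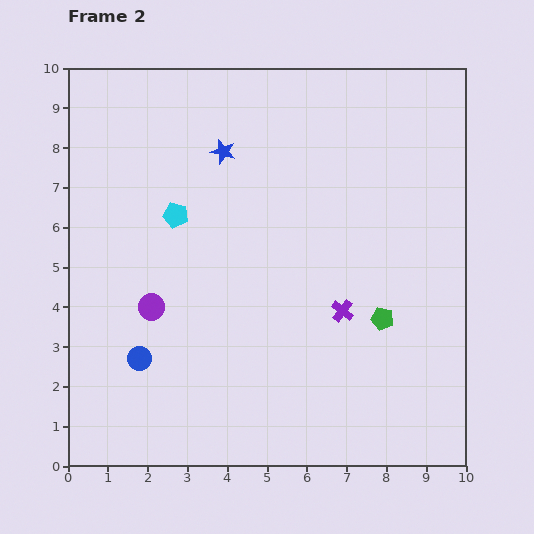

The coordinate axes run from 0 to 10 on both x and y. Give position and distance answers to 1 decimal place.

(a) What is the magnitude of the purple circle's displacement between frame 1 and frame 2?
3.9

The purple circle moved from (4.7, 6.9) to (2.1, 4.0), a distance of √(2.6² + 2.9²) ≈ 3.9.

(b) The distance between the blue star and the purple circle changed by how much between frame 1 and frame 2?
+1.1

Distance in frame 1: 3.2. Distance in frame 2: 4.3.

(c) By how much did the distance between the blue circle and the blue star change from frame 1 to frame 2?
-1.6

Distance in frame 1: 7.2. Distance in frame 2: 5.6.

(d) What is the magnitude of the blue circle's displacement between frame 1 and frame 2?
1.2

The blue circle moved from (0.6, 2.6) to (1.8, 2.7), a distance of √(1.2² + 0.1²) ≈ 1.2.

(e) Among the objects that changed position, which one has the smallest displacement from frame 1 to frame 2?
the green pentagon

(moved 0.6)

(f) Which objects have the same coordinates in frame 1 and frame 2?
none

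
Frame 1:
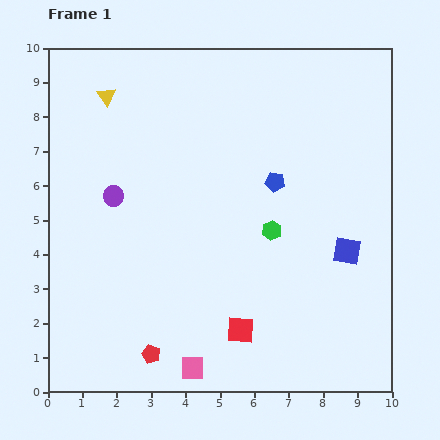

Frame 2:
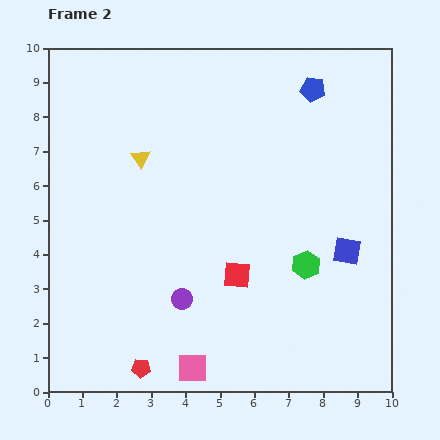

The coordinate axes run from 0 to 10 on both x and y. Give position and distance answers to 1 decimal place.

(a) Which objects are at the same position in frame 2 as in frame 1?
the pink square, the blue square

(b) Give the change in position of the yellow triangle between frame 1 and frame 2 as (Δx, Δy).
(1.0, -1.8)

The yellow triangle was at (1.7, 8.6) in frame 1 and (2.7, 6.8) in frame 2.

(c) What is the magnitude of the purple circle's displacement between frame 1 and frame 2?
3.6

The purple circle moved from (1.9, 5.7) to (3.9, 2.7), a distance of √(2.0² + 3.0²) ≈ 3.6.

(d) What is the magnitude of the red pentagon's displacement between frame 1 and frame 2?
0.5

The red pentagon moved from (3.0, 1.1) to (2.7, 0.7), a distance of √(0.3² + 0.4²) ≈ 0.5.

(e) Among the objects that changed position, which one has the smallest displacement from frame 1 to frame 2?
the red pentagon

(moved 0.5)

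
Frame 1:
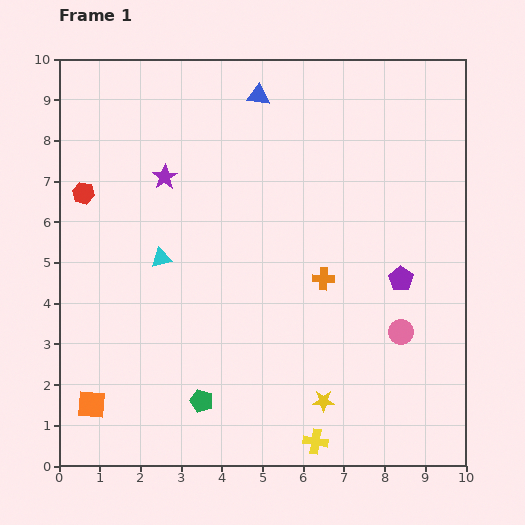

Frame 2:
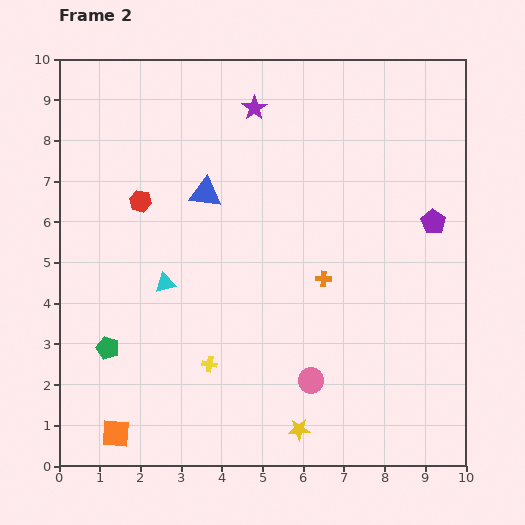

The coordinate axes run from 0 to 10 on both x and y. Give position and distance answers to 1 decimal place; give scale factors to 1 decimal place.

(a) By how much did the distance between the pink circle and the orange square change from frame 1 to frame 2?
-2.8

Distance in frame 1: 7.8. Distance in frame 2: 5.0.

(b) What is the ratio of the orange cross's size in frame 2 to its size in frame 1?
0.7×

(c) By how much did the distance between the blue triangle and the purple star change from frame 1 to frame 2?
-0.6

Distance in frame 1: 3.0. Distance in frame 2: 2.4.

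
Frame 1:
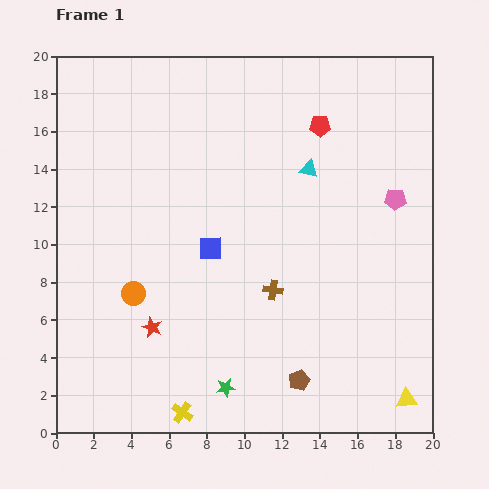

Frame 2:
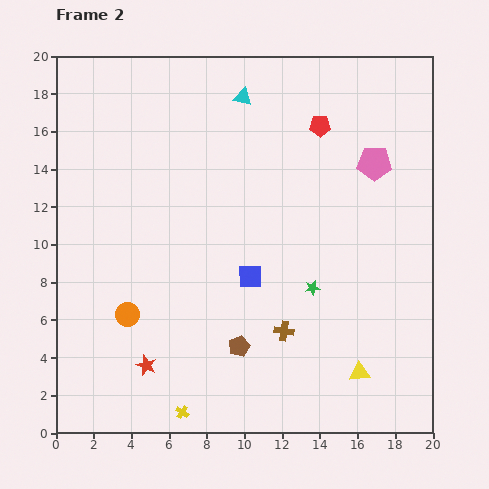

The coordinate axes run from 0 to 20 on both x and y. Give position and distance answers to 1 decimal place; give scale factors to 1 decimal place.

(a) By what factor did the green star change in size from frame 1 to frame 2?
0.8×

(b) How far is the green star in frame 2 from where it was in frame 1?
7.0

The green star moved from (9.0, 2.4) to (13.6, 7.7), a distance of √(4.6² + 5.3²) ≈ 7.0.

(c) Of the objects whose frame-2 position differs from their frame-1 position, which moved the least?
the orange circle

(moved 1.1)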